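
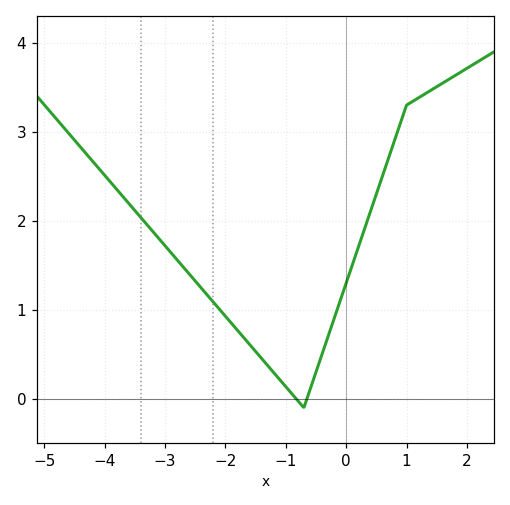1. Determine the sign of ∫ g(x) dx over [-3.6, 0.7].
positive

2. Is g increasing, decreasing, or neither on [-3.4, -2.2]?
decreasing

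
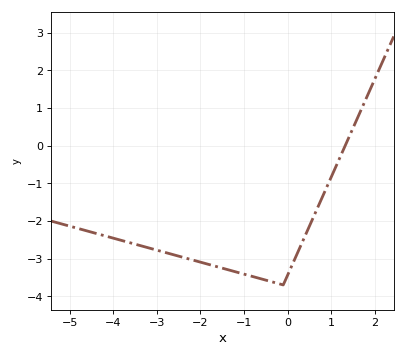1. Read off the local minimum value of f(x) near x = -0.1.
-3.7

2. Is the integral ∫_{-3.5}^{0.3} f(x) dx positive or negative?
negative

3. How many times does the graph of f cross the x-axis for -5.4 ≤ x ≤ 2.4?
1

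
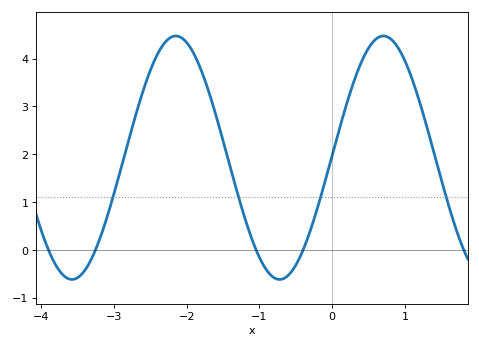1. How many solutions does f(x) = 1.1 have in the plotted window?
4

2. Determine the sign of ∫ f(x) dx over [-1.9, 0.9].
positive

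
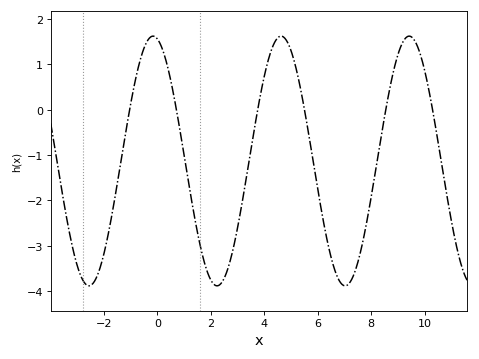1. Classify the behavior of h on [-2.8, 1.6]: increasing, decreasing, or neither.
neither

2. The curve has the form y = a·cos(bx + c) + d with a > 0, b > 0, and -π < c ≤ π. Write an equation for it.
y = 2.75cos(1.31x + 0.22) - 1.13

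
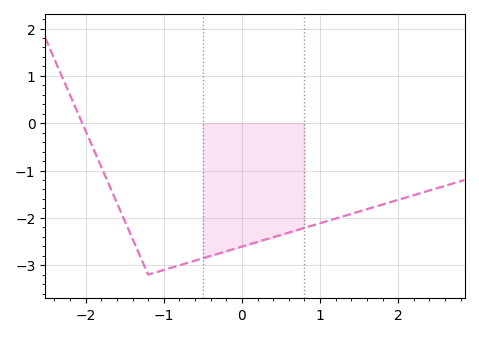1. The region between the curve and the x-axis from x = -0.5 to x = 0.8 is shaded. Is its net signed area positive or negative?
negative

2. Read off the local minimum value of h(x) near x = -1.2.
-3.2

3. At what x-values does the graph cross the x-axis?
-2.04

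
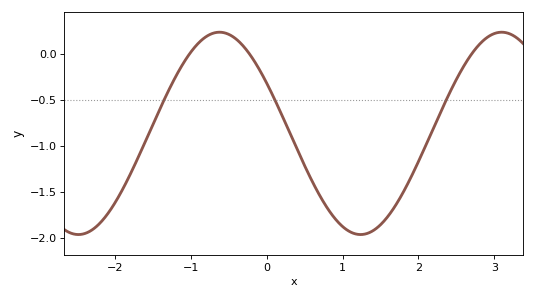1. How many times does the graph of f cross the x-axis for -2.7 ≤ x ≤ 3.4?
3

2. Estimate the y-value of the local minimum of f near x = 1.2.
-1.96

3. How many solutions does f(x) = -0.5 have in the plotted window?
3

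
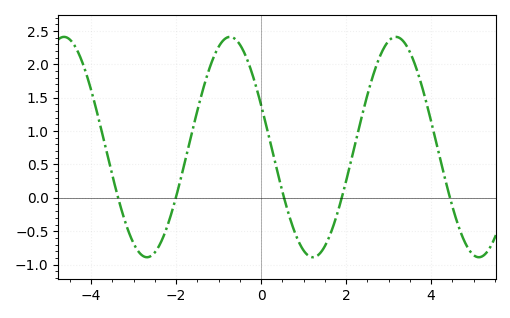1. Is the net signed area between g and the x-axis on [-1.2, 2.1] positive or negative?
positive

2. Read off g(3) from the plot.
2.35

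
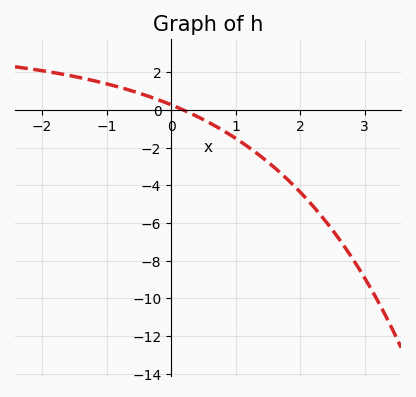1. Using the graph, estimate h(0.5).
-0.6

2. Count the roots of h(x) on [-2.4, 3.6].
1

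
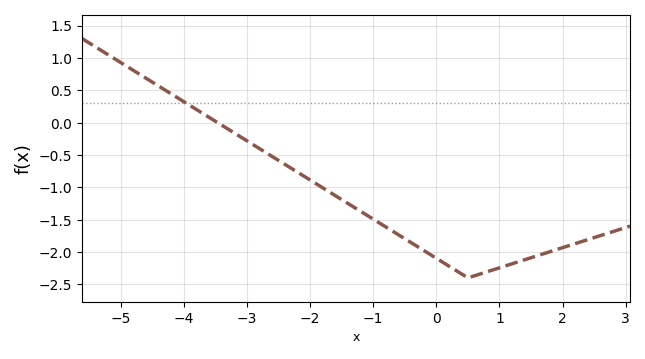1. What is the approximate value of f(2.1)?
-1.9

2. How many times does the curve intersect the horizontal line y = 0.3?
1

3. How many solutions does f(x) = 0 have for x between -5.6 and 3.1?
1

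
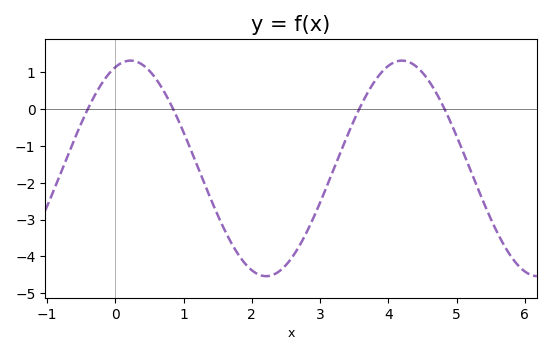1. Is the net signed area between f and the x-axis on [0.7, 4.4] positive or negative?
negative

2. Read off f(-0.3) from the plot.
0.4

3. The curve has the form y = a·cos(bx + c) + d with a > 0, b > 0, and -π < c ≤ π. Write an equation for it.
y = 2.93cos(1.6x - 0.35) - 1.61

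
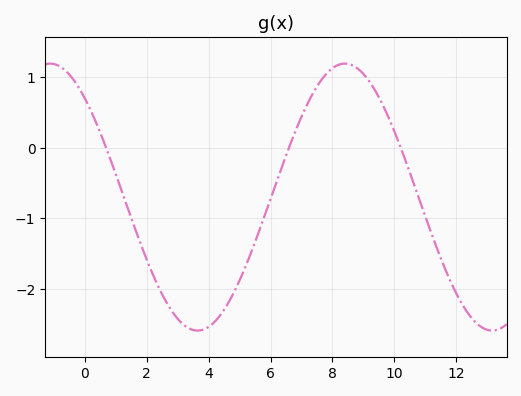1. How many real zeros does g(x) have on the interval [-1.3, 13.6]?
3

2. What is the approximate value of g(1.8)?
-1.36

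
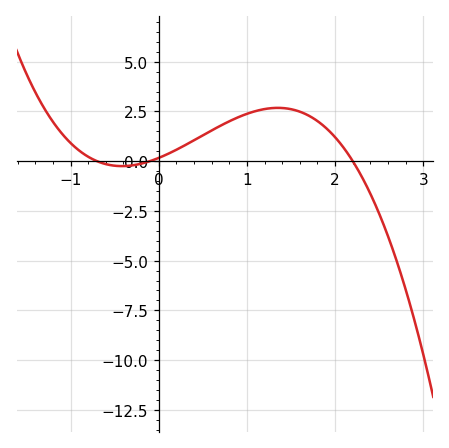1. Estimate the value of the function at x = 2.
1.2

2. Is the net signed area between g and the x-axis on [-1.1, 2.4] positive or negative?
positive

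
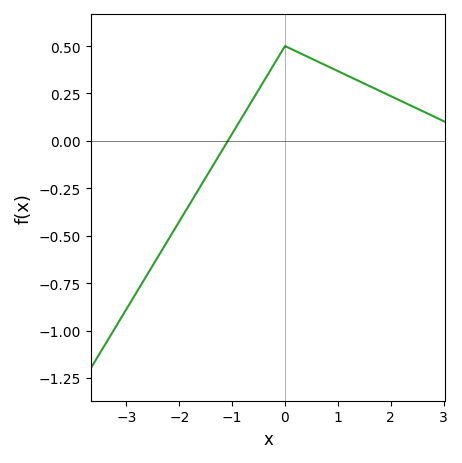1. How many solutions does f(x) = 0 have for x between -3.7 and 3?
1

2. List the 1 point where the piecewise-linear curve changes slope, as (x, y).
(0, 0.5)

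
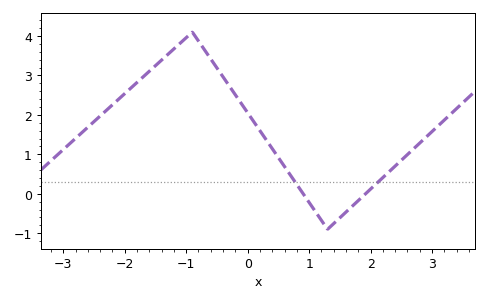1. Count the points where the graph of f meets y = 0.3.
2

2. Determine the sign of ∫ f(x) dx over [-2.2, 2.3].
positive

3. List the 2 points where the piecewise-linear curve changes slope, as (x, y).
(-0.9, 4.1); (1.3, -0.9)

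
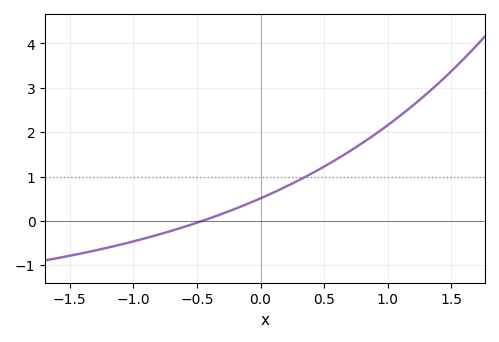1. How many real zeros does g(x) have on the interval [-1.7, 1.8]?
1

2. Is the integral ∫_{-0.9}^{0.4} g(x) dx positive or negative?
positive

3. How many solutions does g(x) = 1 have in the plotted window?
1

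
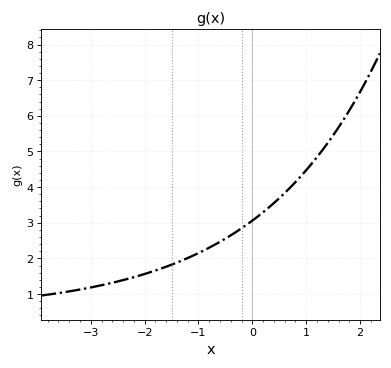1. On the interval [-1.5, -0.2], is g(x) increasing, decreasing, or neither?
increasing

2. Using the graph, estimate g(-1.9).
1.61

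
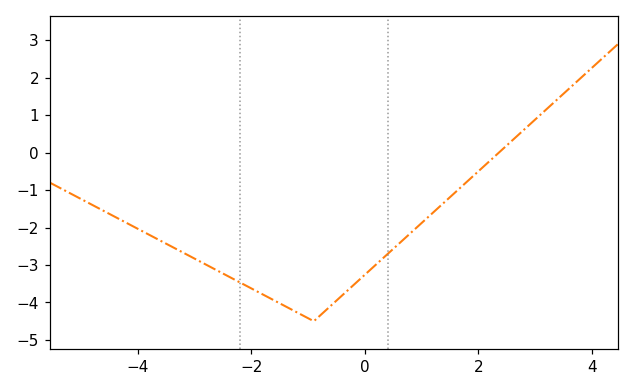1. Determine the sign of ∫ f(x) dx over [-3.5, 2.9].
negative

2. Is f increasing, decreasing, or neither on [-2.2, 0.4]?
neither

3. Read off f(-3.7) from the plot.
-2.27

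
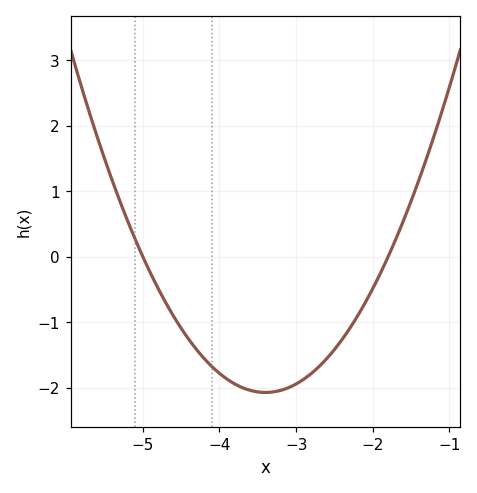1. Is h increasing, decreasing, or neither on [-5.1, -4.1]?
decreasing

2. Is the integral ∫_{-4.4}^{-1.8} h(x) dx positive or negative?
negative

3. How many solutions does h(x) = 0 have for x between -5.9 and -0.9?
2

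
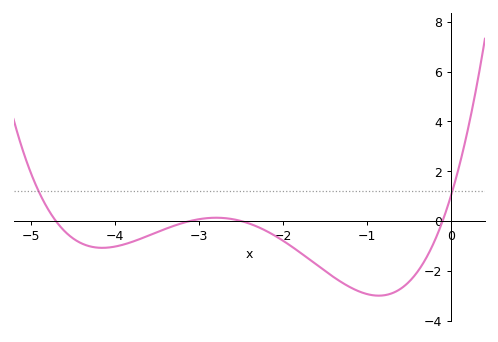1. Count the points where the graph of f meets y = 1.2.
2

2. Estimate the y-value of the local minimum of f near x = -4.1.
-1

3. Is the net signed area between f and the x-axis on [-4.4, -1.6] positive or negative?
negative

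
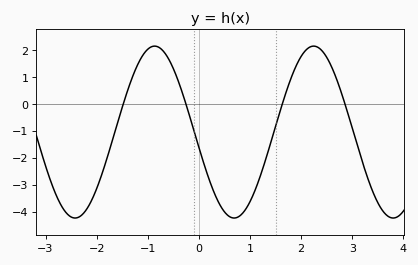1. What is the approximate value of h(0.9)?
-3.95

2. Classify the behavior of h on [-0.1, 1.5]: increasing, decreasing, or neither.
neither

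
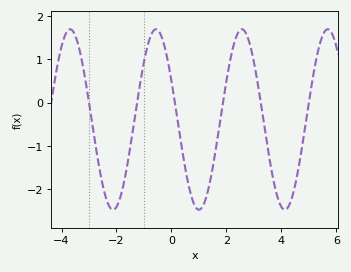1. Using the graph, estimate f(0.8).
-2.3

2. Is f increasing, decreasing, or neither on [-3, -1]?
neither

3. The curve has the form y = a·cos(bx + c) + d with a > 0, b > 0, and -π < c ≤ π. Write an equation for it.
y = 2.08cos(2x + 1.1) - 0.39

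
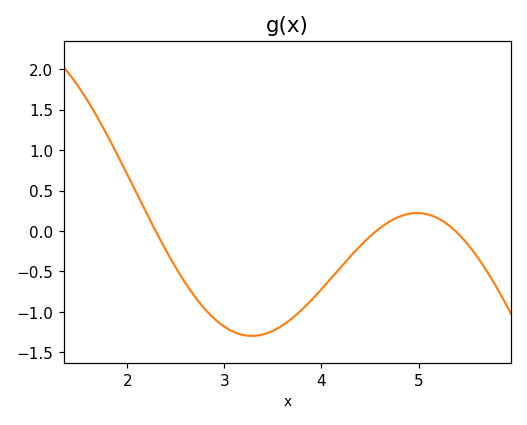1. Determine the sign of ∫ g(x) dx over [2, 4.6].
negative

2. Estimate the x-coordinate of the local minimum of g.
3.3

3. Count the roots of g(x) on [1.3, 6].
3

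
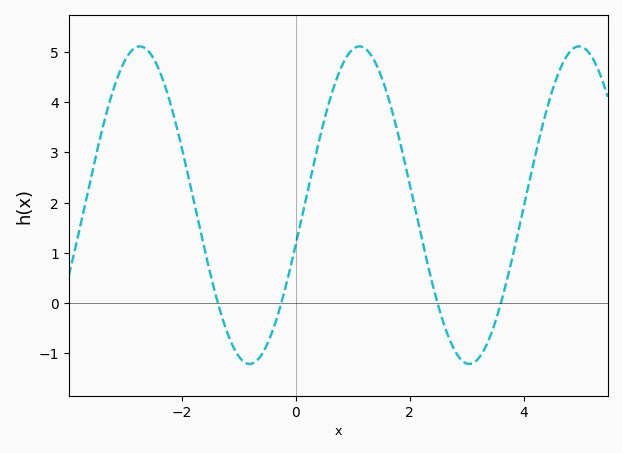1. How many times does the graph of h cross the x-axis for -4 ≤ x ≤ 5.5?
4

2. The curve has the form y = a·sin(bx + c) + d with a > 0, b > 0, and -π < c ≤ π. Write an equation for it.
y = 3.16sin(1.6x - 0.25) + 1.95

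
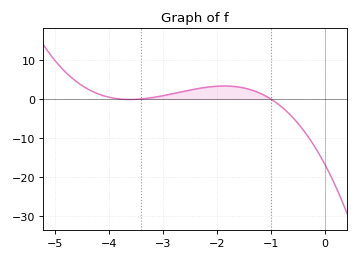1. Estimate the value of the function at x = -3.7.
-0.104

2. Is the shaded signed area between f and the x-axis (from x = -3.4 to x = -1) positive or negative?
positive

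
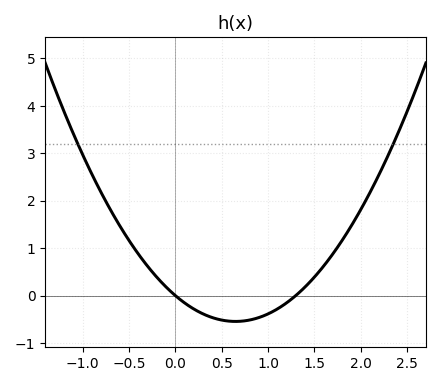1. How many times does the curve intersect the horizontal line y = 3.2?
2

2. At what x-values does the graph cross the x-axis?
0, 1.3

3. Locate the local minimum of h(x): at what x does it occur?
0.7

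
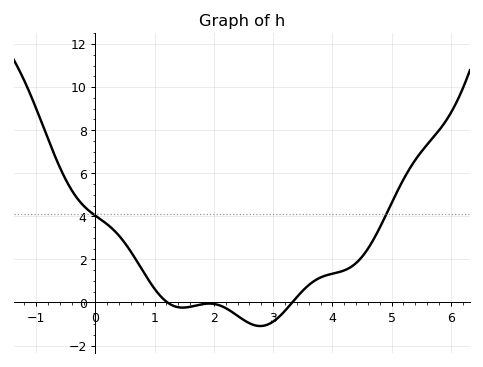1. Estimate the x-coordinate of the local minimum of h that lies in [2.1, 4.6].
2.78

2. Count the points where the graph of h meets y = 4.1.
2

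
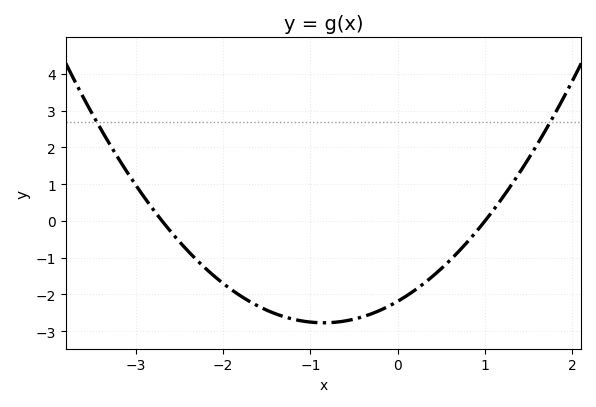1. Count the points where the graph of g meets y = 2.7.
2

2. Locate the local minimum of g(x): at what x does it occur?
-0.8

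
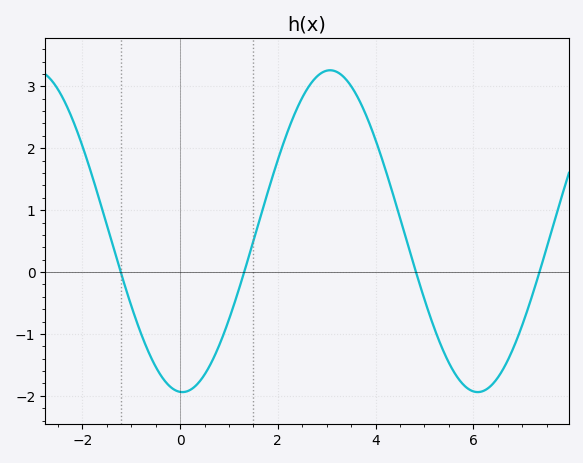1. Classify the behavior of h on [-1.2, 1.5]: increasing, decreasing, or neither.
neither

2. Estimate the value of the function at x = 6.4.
-1.81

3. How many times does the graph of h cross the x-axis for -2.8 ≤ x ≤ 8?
4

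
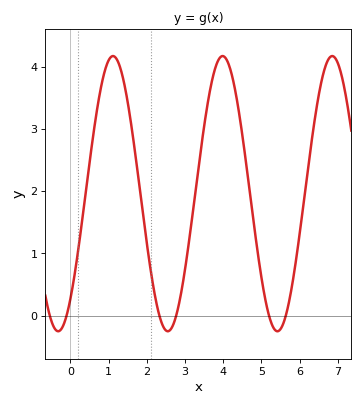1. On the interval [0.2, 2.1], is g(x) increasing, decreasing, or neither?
neither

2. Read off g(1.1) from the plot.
4.17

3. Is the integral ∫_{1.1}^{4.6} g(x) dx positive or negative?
positive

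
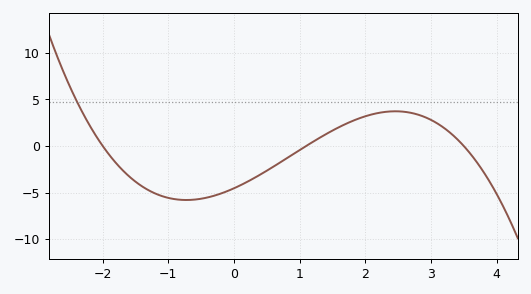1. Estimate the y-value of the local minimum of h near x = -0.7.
-5.8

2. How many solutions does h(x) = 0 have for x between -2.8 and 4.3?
3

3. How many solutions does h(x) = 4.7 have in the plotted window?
1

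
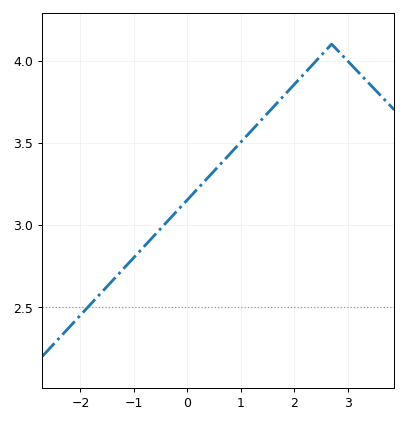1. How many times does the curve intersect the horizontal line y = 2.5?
1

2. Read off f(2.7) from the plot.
4.1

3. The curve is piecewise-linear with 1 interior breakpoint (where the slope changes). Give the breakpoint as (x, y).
(2.7, 4.1)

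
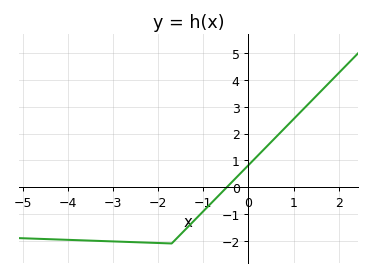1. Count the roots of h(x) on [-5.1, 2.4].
1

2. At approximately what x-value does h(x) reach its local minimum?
-1.8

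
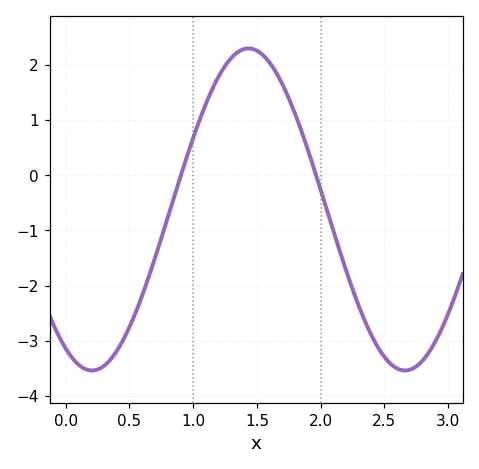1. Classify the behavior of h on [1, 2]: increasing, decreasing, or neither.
neither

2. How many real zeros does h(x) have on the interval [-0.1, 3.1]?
2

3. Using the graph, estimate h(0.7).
-1.51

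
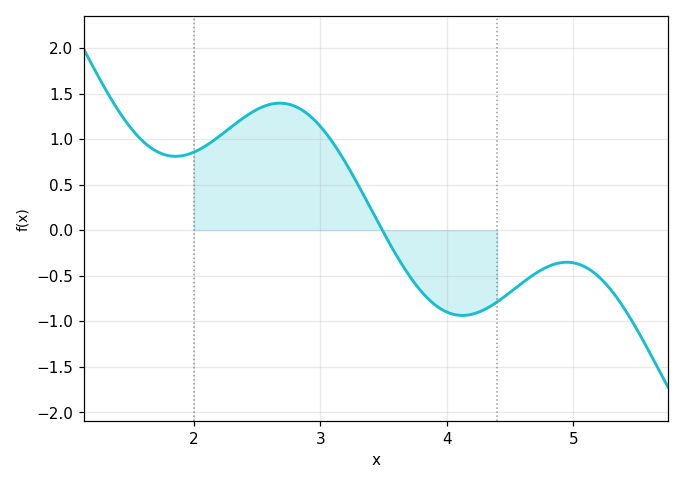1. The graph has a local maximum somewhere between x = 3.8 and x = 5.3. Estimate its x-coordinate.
4.95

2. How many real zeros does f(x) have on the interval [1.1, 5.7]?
1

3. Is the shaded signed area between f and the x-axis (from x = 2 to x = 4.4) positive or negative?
positive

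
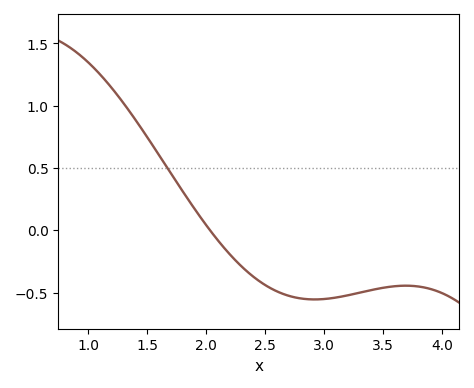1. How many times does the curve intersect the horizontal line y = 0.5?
1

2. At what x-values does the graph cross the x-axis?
2.05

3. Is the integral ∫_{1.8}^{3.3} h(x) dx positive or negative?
negative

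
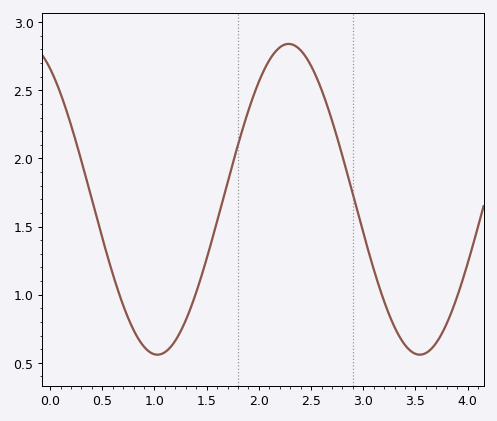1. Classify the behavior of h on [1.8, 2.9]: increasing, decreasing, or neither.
neither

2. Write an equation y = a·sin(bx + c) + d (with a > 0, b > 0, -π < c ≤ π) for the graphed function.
y = 1.14sin(2.5x + 2.14) + 1.7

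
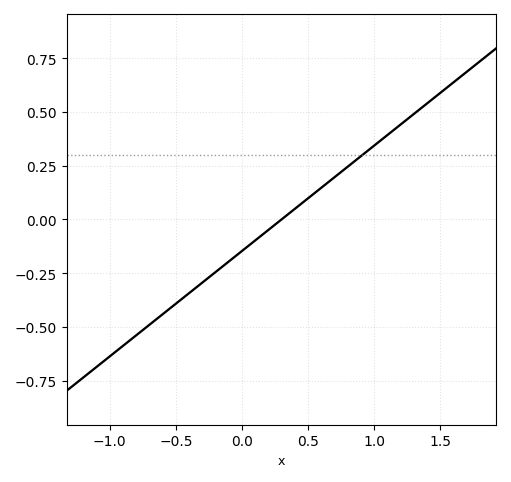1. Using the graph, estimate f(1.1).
0.392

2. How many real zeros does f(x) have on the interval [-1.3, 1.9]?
1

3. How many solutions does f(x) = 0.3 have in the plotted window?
1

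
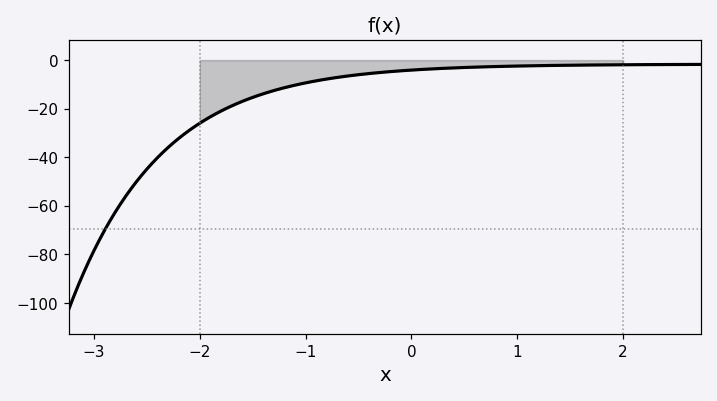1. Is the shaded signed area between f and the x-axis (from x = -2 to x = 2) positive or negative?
negative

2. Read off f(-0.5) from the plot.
-6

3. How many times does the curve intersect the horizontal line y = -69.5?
1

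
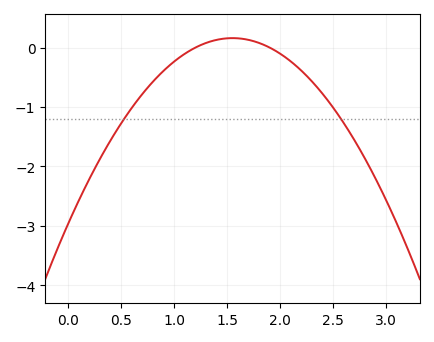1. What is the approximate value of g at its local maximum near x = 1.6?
0.159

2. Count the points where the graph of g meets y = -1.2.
2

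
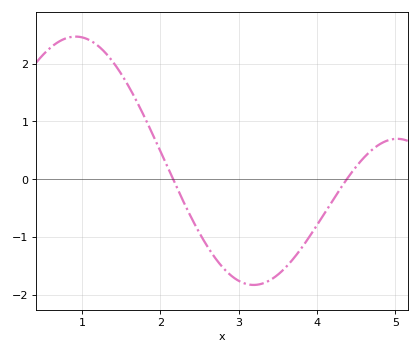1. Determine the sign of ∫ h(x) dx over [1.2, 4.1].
negative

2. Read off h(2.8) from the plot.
-1.5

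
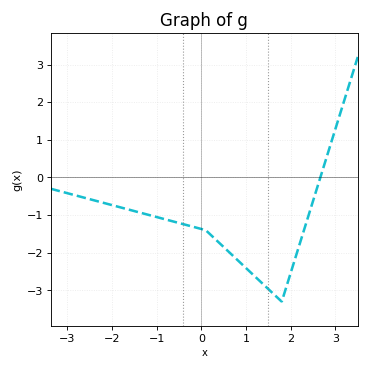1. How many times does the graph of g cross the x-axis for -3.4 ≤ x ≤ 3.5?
1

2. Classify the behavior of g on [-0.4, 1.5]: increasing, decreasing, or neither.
decreasing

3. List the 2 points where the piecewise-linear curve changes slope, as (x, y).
(0.1, -1.4); (1.8, -3.3)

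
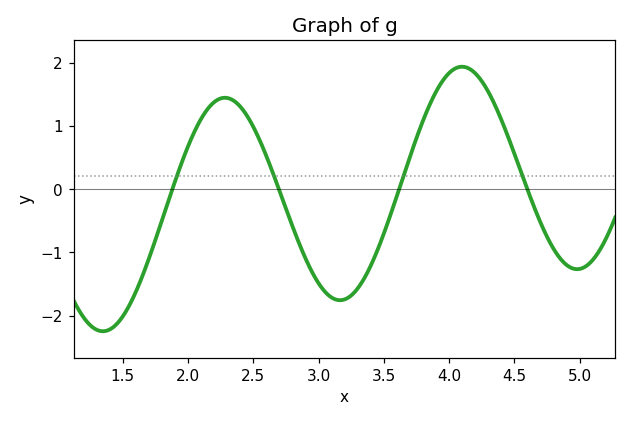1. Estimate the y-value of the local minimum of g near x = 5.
-1.3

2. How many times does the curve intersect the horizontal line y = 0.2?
4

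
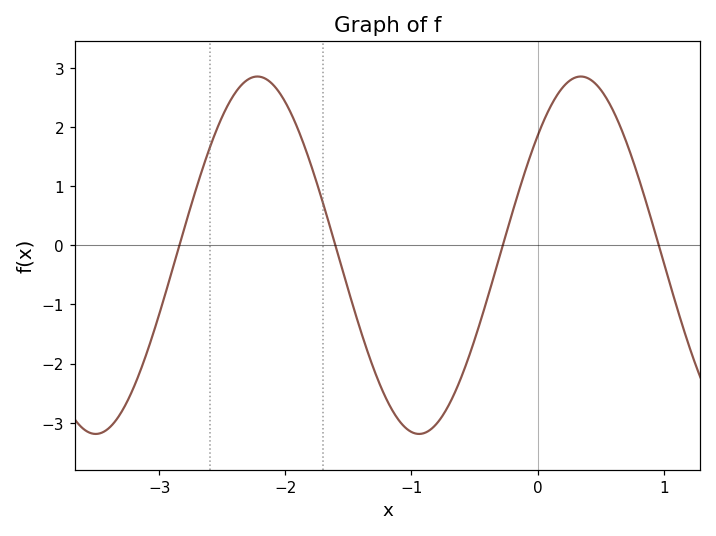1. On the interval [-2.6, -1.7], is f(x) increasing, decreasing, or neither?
neither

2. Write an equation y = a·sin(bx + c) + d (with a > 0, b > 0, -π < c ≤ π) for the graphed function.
y = 3.02sin(2.5x + 0.73) - 0.17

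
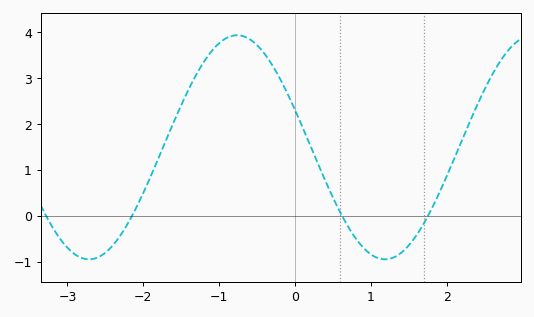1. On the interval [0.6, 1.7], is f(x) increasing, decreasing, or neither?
neither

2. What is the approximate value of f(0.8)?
-0.491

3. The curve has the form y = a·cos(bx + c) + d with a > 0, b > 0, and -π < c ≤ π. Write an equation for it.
y = 2.44cos(1.61x + 1.23) + 1.49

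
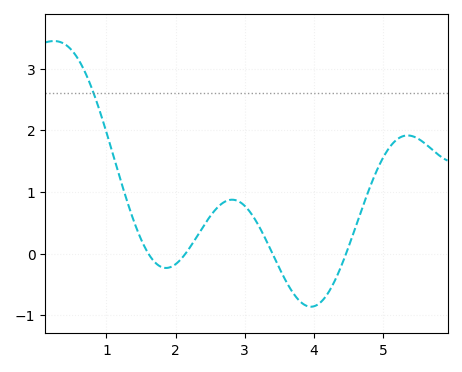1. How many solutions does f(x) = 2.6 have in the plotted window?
1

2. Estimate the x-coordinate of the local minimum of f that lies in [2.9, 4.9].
4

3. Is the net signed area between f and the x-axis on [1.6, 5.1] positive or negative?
positive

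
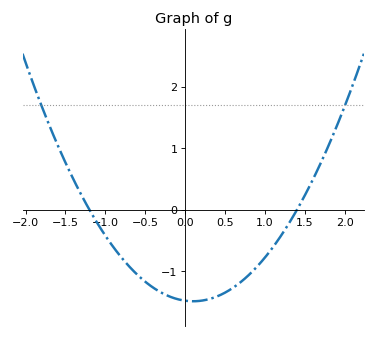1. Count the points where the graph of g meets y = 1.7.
2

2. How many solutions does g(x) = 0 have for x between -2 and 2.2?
2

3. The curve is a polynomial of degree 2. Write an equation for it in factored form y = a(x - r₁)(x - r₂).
y = 0.88(x + 1.2)(x - 1.4)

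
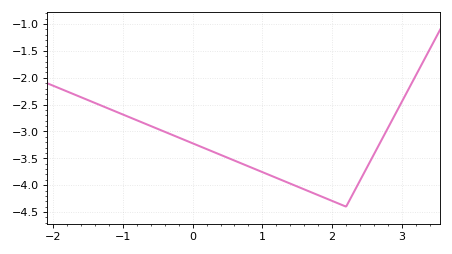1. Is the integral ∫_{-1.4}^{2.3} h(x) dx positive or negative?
negative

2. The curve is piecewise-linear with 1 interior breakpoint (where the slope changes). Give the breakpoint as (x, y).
(2.2, -4.4)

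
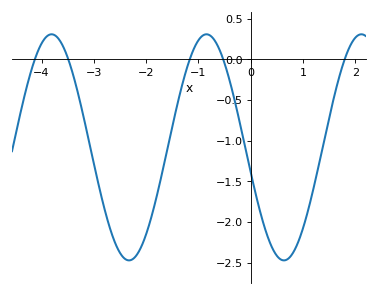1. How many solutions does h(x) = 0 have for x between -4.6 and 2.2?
5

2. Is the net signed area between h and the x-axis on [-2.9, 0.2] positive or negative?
negative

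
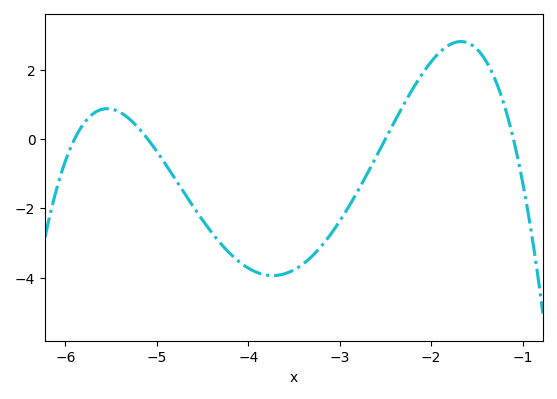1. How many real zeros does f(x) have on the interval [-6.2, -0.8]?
4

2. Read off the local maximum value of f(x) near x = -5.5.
0.877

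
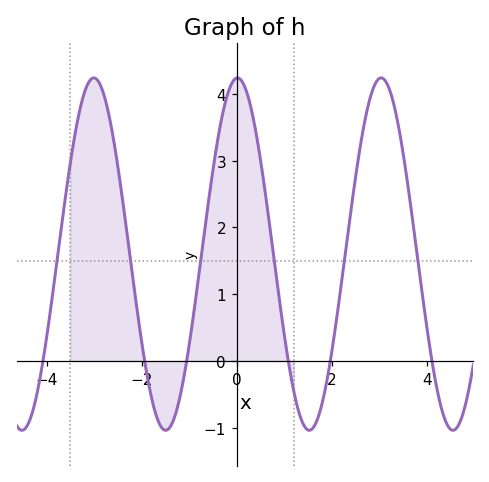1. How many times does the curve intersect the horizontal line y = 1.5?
6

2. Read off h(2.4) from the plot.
2.25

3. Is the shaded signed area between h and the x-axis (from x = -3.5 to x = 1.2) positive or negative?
positive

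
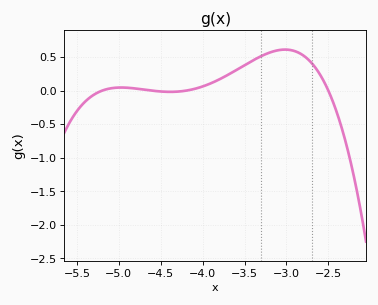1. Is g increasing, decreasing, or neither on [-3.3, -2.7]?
neither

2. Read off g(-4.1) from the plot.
0.025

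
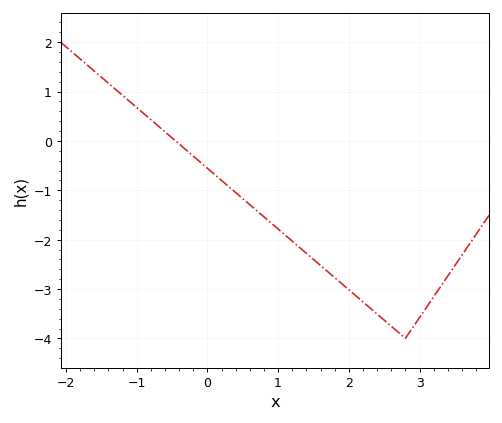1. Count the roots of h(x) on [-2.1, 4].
1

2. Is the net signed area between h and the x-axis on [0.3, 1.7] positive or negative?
negative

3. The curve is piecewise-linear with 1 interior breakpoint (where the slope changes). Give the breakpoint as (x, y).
(2.8, -4)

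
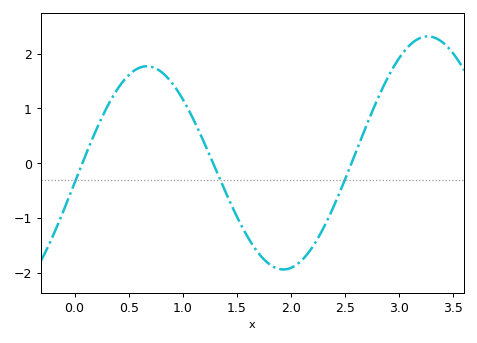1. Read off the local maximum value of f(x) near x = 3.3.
2.3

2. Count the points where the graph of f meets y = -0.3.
3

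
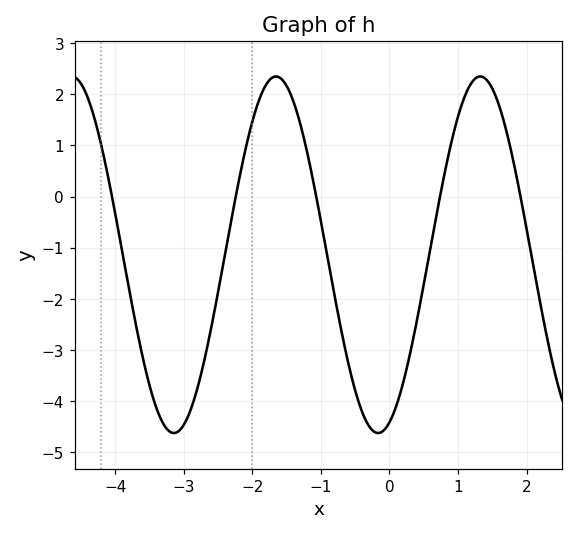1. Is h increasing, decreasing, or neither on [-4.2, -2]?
neither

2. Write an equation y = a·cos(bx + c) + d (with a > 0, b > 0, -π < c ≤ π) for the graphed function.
y = 3.49cos(2.1x - 2.8) - 1.14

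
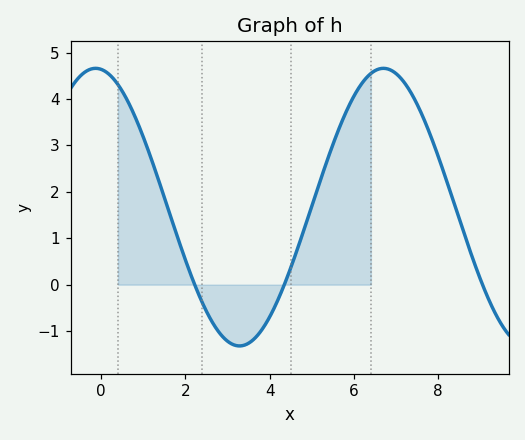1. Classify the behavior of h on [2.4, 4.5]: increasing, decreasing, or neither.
neither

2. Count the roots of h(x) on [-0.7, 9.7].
3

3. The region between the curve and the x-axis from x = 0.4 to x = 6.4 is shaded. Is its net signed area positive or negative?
positive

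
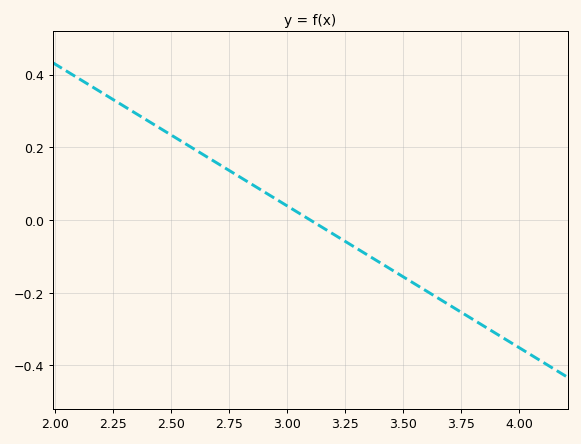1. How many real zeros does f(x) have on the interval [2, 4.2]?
1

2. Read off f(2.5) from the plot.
0.24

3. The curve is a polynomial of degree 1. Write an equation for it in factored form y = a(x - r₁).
y = -0.39(x - 3.1)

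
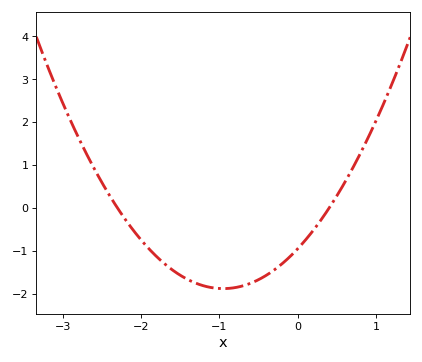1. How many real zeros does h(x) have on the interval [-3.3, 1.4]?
2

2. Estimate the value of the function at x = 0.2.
-0.515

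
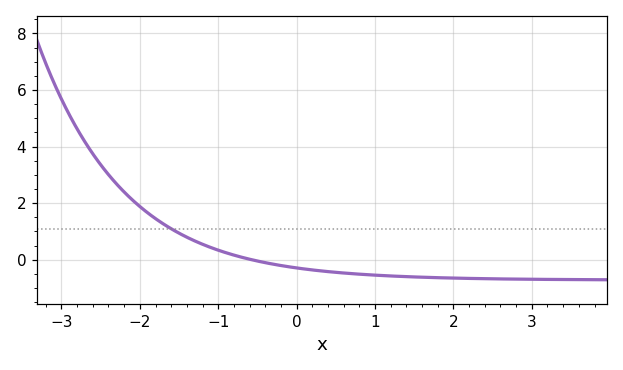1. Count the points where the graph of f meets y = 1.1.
1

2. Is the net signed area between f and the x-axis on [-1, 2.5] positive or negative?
negative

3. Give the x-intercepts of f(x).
-0.573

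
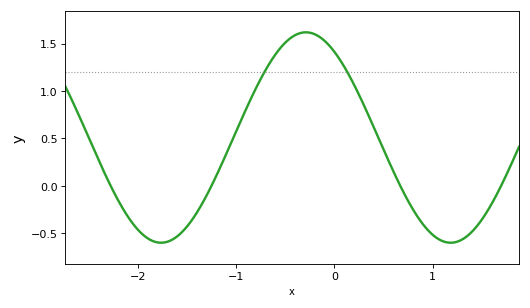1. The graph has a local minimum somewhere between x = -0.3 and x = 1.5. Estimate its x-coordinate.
1.18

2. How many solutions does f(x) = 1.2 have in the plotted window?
2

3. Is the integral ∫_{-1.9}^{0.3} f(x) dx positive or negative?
positive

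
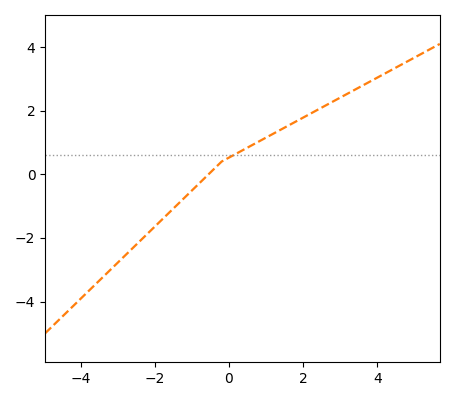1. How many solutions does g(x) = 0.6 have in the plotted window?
1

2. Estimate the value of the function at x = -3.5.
-3.35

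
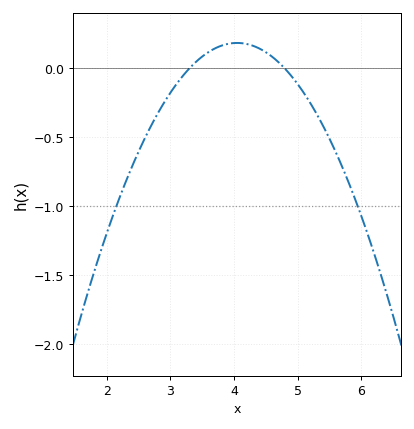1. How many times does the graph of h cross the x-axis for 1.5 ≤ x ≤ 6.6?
2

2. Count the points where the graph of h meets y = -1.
2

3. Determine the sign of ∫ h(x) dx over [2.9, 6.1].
negative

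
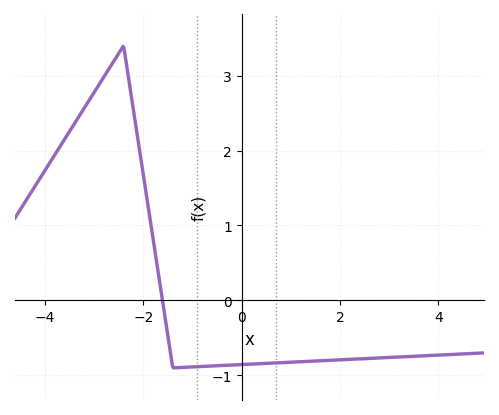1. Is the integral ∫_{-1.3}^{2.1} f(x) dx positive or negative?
negative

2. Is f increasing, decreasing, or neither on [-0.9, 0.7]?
increasing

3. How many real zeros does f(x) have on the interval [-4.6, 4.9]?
1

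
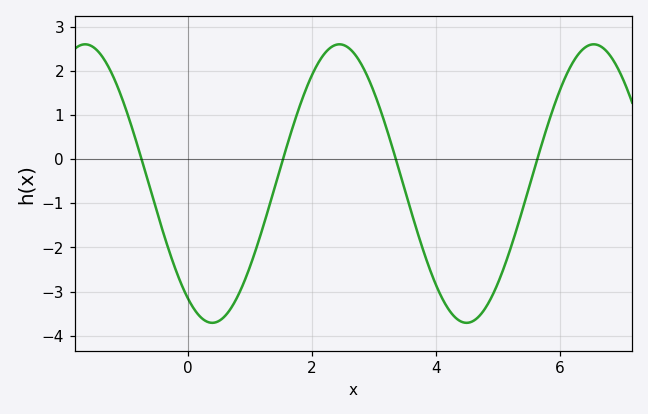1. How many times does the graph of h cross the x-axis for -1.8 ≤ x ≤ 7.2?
4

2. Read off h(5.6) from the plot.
-0.2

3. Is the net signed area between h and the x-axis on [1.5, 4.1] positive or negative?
positive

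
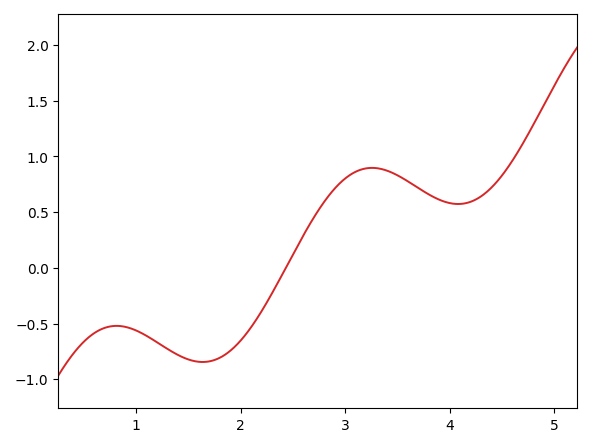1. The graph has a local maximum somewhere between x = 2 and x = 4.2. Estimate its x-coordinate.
3.3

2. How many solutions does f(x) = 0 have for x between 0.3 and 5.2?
1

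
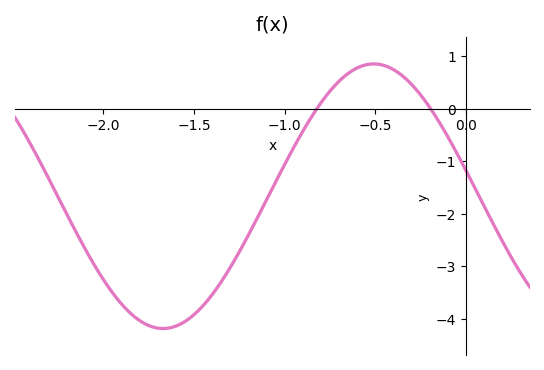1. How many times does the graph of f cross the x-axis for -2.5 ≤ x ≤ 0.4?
2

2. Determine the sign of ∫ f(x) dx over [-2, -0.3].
negative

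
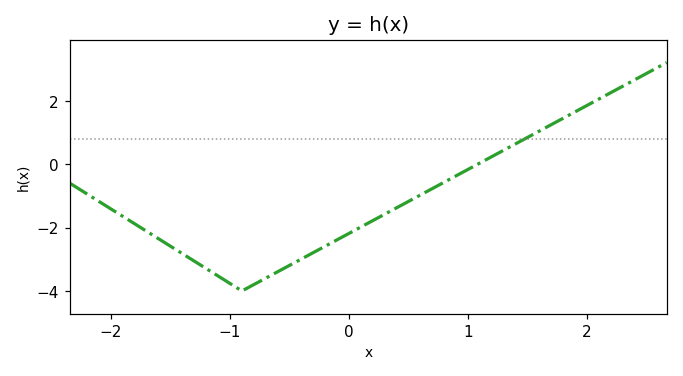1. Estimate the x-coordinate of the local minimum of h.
-0.9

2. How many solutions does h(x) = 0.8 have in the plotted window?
1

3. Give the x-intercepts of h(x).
1.08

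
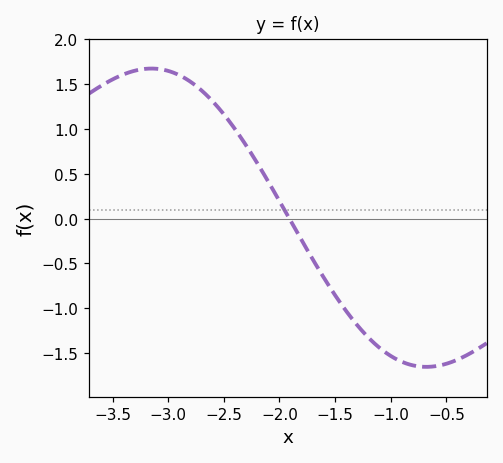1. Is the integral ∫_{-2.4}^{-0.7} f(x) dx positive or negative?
negative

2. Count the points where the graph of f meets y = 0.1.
1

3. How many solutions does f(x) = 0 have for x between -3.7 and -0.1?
1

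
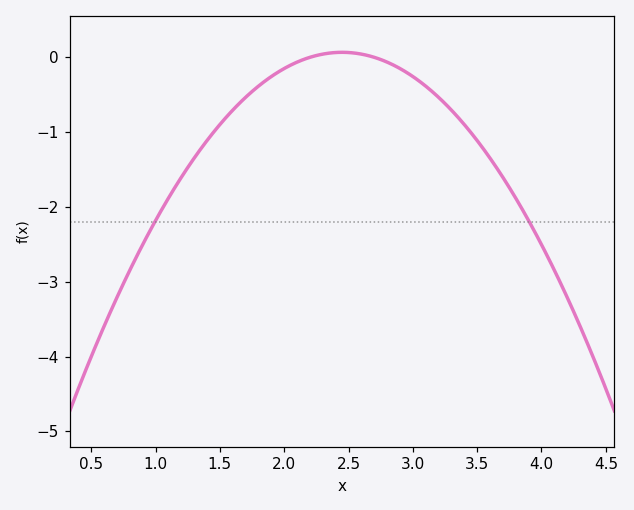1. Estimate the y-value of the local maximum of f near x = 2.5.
0.067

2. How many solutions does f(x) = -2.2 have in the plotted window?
2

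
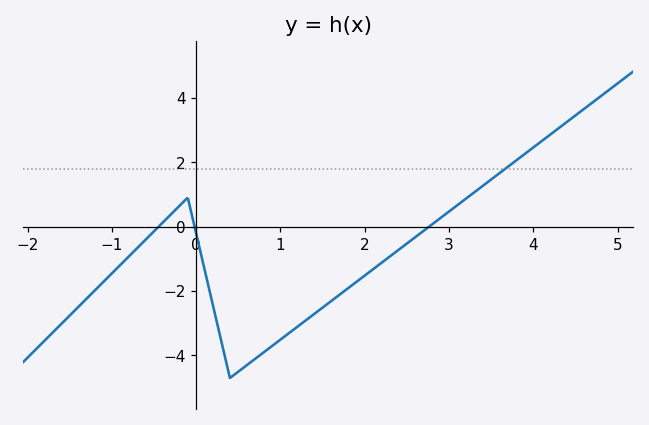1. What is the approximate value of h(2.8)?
0.068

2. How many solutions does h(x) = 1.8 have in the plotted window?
1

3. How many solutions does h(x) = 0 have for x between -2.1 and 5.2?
3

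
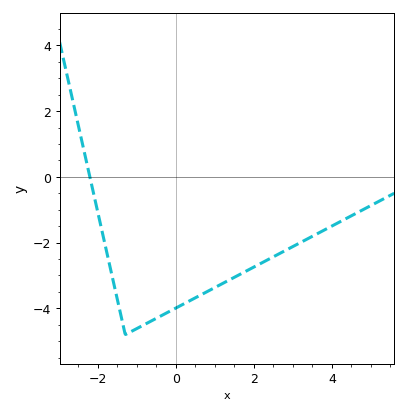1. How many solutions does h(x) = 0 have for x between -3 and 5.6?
1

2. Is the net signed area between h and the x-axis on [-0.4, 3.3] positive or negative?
negative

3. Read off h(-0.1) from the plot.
-4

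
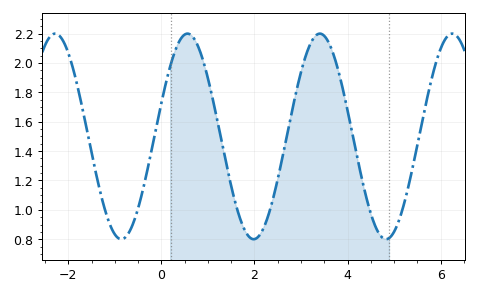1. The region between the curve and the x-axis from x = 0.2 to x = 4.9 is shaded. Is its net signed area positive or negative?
positive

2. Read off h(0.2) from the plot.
1.98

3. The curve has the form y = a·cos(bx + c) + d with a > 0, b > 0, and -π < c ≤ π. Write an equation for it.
y = 0.7cos(2.2x - 1.2) + 1.5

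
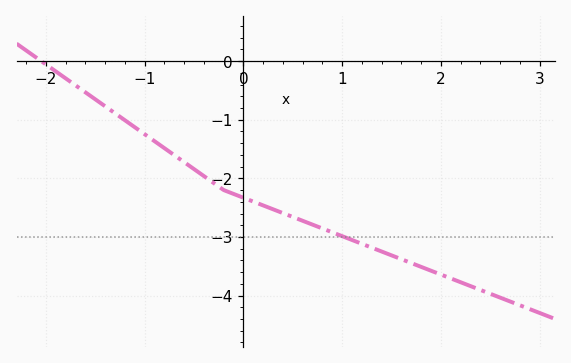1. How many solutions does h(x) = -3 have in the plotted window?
1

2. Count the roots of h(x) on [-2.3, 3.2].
1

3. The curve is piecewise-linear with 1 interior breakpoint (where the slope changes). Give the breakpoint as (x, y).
(-0.2, -2.2)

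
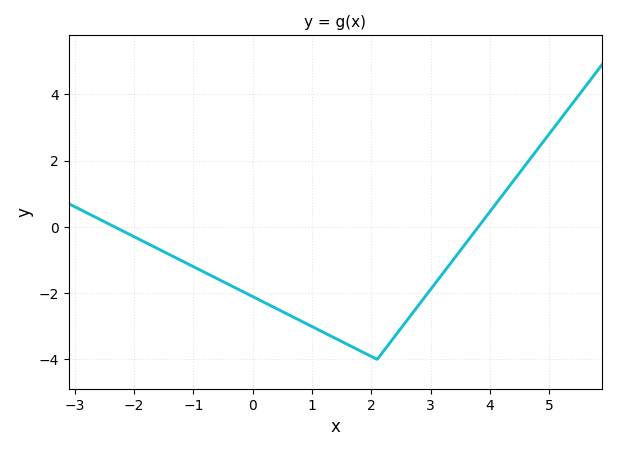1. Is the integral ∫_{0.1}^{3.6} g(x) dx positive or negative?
negative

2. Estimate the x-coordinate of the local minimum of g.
2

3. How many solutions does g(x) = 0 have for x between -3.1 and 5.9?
2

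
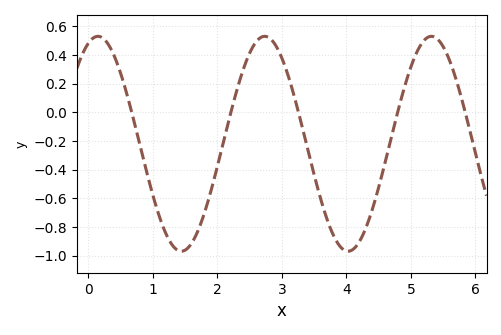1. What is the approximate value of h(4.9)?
0.18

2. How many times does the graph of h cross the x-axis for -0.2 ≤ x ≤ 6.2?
5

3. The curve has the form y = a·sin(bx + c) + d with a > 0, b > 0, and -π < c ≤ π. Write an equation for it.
y = 0.75sin(2.4x + 1.2) - 0.22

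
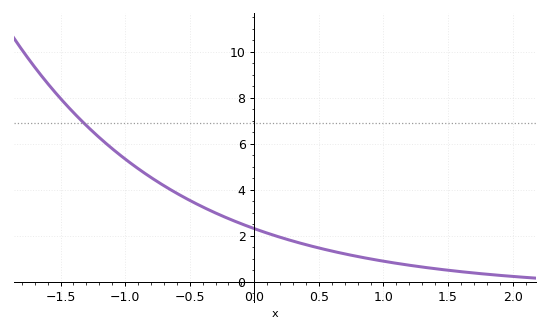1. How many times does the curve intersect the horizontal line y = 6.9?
1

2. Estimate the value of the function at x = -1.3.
6.79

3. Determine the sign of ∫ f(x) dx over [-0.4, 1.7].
positive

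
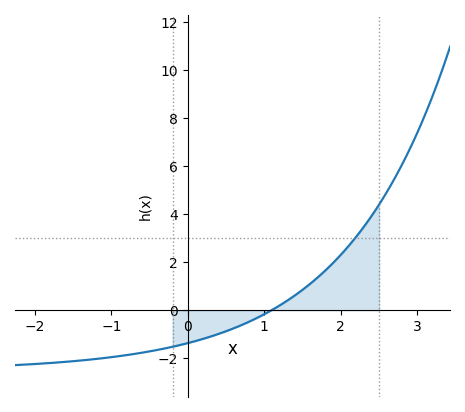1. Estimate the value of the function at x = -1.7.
-2.16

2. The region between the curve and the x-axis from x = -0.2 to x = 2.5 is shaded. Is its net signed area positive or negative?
positive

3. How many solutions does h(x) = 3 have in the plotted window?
1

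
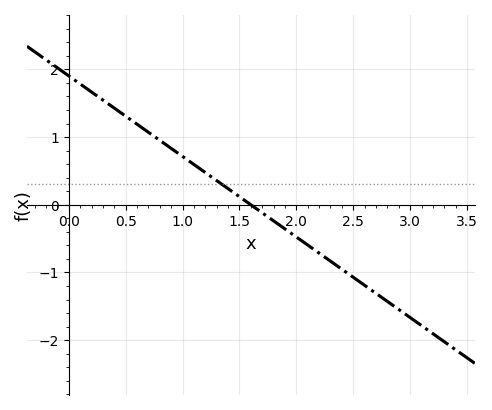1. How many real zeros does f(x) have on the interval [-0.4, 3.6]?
1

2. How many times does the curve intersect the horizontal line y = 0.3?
1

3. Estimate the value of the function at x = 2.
-0.5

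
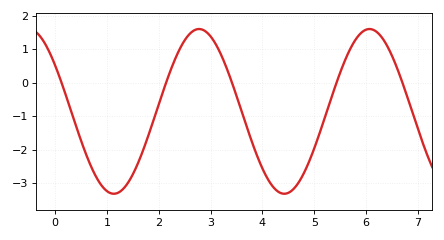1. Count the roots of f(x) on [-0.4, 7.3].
5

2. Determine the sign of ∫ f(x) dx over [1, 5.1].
negative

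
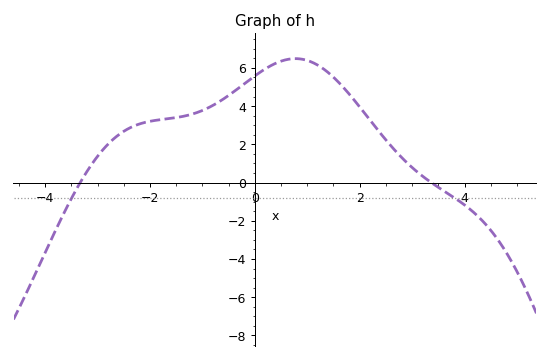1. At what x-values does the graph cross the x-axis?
-3.4, 3.4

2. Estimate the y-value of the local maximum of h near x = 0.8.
6.4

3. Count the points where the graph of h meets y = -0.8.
2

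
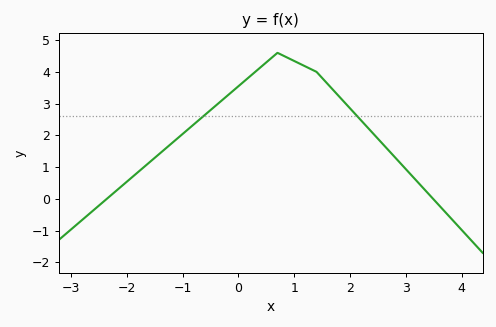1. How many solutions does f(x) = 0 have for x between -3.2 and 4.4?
2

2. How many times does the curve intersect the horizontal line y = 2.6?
2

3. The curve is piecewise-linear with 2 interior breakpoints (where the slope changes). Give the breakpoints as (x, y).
(0.7, 4.6); (1.4, 4)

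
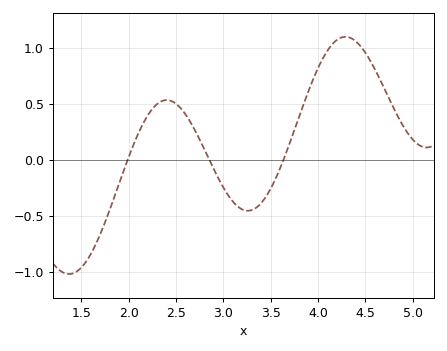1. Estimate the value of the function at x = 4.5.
0.95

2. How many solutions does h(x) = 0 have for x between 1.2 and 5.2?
3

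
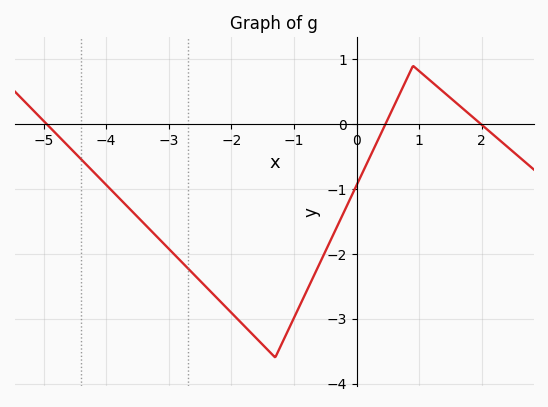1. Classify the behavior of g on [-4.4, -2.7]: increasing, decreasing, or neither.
decreasing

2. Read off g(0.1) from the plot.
-0.736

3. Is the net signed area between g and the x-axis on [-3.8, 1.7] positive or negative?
negative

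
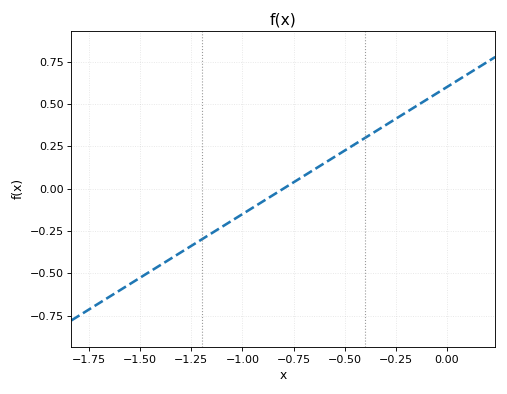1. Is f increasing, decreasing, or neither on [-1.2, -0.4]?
increasing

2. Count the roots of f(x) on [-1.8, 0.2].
1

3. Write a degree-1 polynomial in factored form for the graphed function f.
y = 0.75(x + 0.8)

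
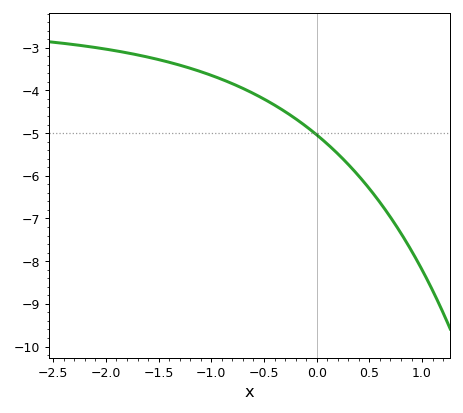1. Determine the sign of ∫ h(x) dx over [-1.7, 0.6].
negative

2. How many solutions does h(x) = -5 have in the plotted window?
1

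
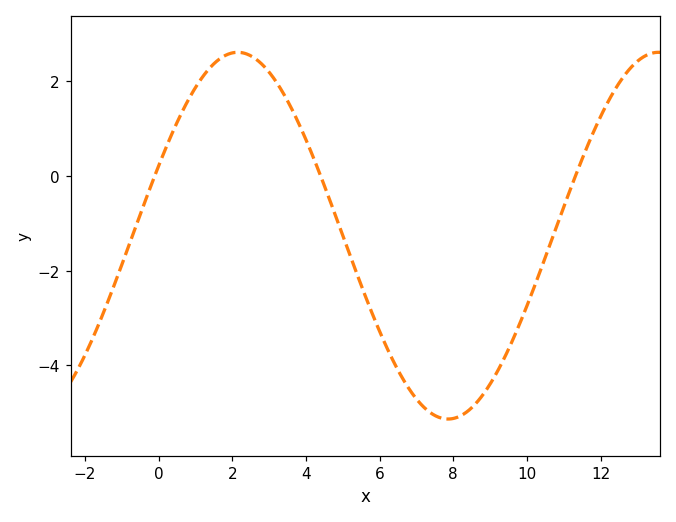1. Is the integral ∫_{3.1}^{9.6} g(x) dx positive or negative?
negative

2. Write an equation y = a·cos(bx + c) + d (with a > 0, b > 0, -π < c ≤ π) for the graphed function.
y = 3.87cos(0.55x - 1.2) - 1.26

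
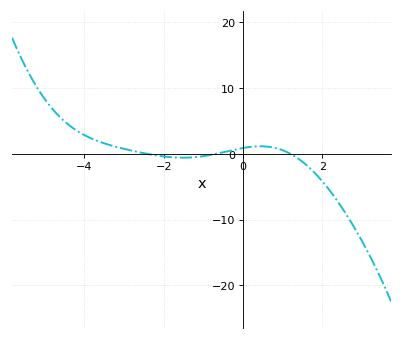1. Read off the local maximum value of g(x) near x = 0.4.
1.15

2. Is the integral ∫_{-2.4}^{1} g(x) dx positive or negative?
positive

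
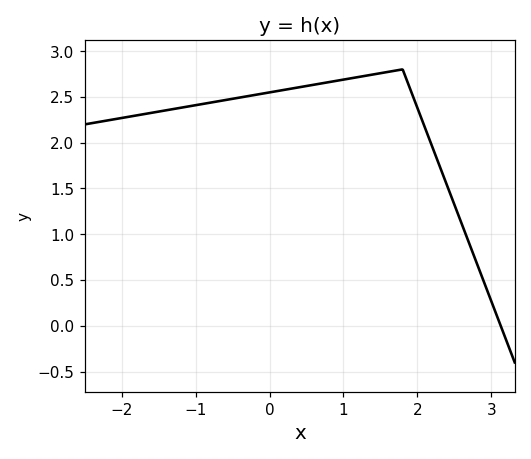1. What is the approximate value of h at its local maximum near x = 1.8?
2.8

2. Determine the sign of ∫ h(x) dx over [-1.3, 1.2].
positive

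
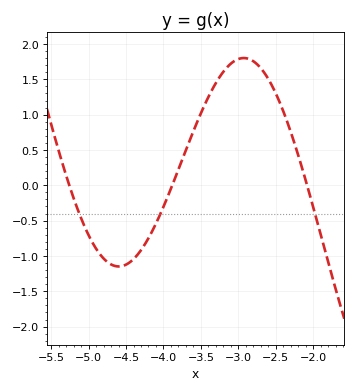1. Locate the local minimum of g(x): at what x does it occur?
-4.6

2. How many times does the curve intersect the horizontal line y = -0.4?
3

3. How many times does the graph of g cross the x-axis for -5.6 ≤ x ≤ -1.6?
3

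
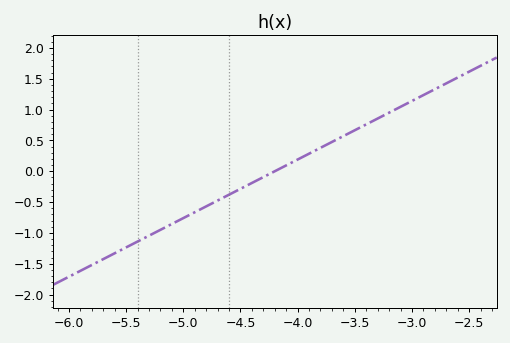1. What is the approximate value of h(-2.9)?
1.25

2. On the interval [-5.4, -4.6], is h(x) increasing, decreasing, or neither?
increasing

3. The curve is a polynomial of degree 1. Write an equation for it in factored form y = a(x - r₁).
y = 0.95(x + 4.2)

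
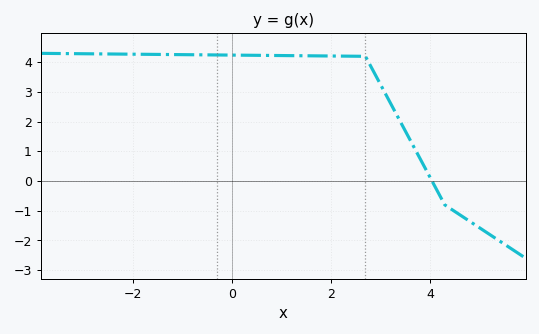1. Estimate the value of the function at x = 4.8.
-1.35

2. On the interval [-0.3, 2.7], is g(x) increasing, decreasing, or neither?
decreasing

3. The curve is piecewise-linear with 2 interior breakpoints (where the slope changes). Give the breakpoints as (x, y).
(2.7, 4.2); (4.3, -0.8)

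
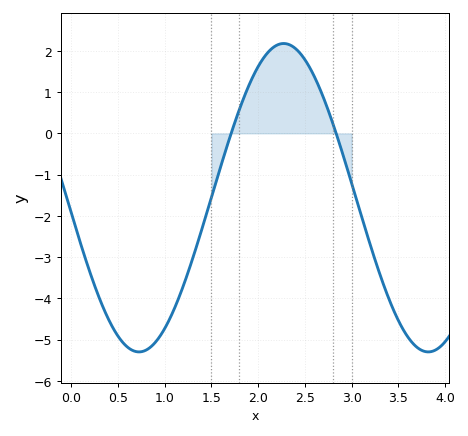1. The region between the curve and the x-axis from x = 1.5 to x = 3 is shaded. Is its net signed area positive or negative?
positive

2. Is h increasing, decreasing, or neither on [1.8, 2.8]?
neither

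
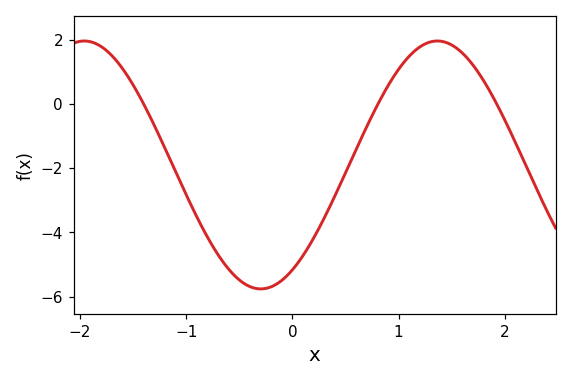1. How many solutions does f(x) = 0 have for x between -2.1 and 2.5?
3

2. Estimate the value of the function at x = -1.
-2.8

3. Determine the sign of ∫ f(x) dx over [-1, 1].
negative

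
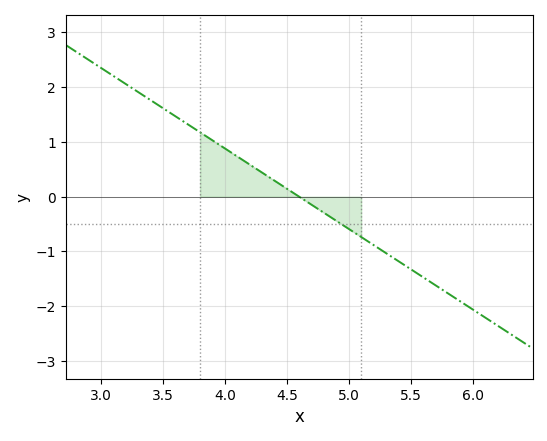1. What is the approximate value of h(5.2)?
-0.9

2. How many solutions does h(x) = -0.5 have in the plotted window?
1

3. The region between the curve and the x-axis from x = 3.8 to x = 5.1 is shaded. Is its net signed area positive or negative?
positive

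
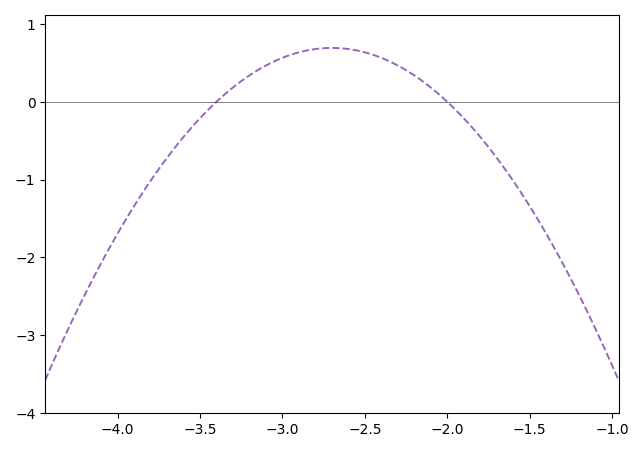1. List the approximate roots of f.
-3.4, -2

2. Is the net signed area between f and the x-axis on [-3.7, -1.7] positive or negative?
positive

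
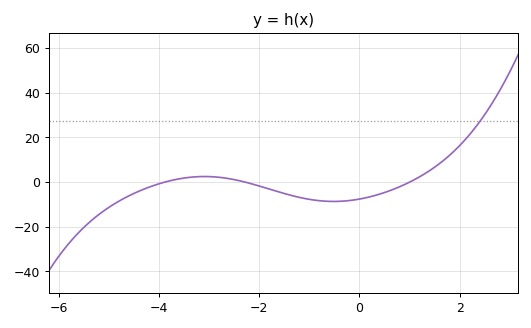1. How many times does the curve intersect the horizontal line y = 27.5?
1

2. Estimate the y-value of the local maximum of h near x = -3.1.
2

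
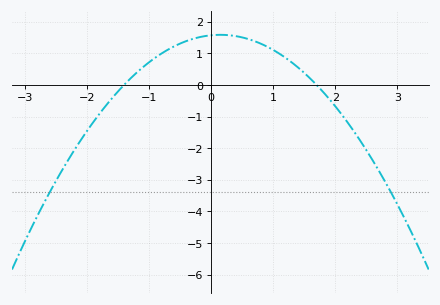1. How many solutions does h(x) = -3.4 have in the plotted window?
2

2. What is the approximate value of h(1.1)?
1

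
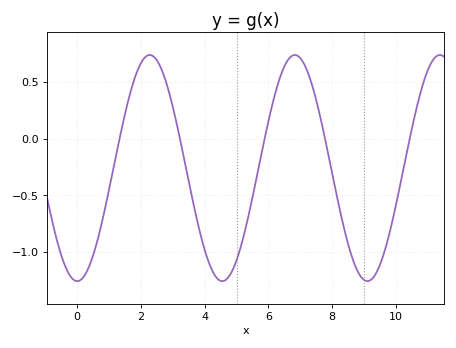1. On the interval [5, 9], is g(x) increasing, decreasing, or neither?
neither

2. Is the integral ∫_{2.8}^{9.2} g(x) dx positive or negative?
negative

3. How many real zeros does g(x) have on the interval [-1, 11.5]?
5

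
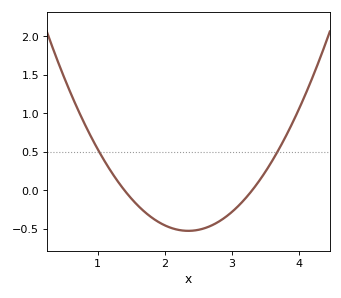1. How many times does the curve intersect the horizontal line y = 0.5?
2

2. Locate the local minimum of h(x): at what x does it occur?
2.35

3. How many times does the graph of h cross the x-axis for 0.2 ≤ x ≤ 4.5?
2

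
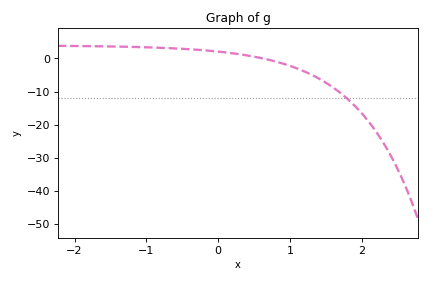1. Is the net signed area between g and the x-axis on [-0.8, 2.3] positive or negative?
negative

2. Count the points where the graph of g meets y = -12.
1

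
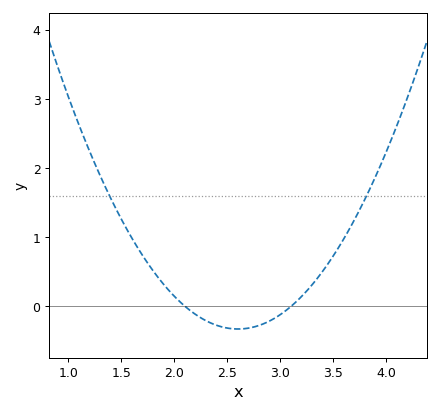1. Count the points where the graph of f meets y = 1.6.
2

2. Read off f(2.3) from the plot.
-0.21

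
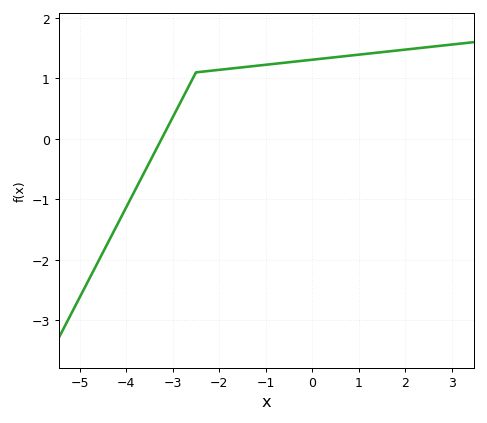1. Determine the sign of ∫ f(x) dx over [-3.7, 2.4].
positive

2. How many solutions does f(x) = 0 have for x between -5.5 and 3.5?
1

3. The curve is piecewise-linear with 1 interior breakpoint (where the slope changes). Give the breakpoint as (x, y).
(-2.5, 1.1)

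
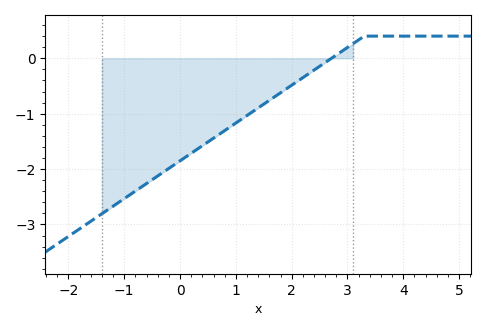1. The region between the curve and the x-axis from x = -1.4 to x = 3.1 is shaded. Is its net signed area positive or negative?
negative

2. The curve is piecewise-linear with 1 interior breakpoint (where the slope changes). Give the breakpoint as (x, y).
(3.3, 0.4)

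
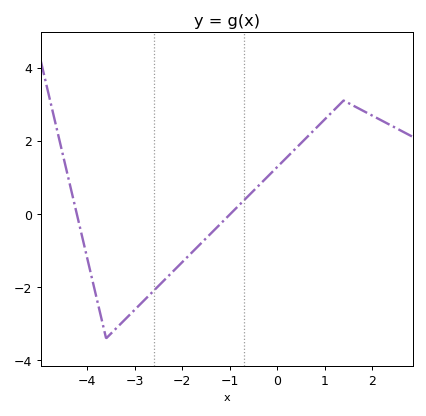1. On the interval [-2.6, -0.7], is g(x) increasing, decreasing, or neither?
increasing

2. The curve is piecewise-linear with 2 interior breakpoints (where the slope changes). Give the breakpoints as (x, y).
(-3.6, -3.4); (1.4, 3.1)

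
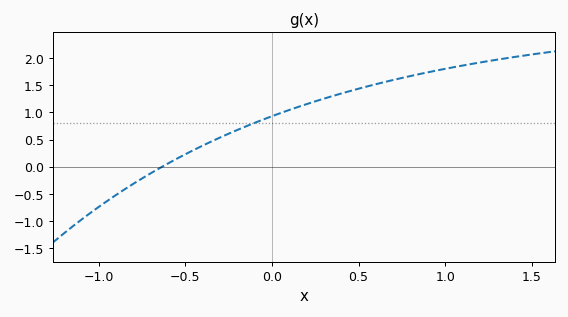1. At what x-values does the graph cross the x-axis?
-0.632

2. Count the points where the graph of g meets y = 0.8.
1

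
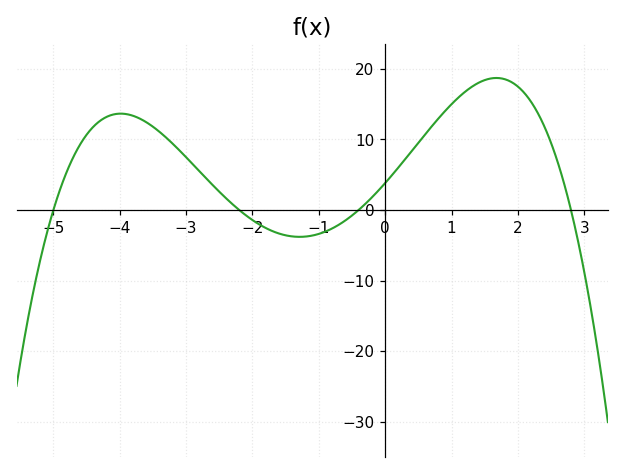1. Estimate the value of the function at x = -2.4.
1.68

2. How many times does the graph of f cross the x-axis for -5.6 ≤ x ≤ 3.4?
4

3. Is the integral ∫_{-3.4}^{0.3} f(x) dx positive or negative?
positive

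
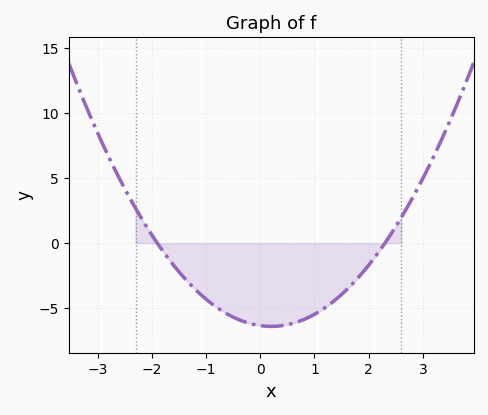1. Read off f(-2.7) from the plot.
5.8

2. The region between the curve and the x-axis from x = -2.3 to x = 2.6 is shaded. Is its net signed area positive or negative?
negative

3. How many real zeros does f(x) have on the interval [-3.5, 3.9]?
2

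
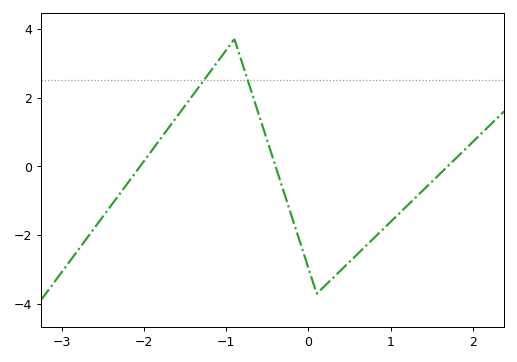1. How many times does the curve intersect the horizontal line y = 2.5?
2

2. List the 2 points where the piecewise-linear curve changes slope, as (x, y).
(-0.9, 3.7); (0.1, -3.7)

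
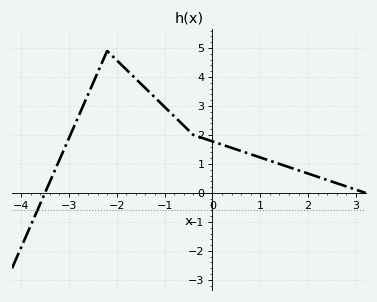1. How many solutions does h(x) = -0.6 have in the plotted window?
1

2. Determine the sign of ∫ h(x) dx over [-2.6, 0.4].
positive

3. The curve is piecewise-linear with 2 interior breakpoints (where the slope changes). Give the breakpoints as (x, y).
(-2.2, 4.9); (-0.4, 2)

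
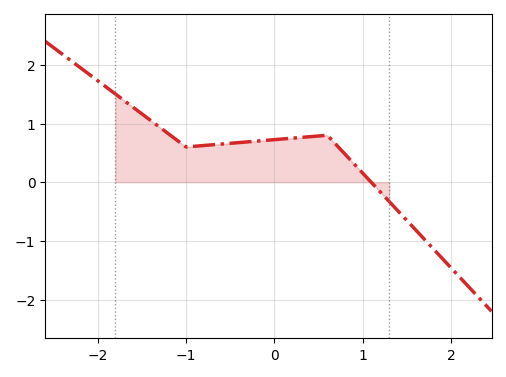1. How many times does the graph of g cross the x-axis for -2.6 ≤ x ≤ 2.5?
1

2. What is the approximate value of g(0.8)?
0.5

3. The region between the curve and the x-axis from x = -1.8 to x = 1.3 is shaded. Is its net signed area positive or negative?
positive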